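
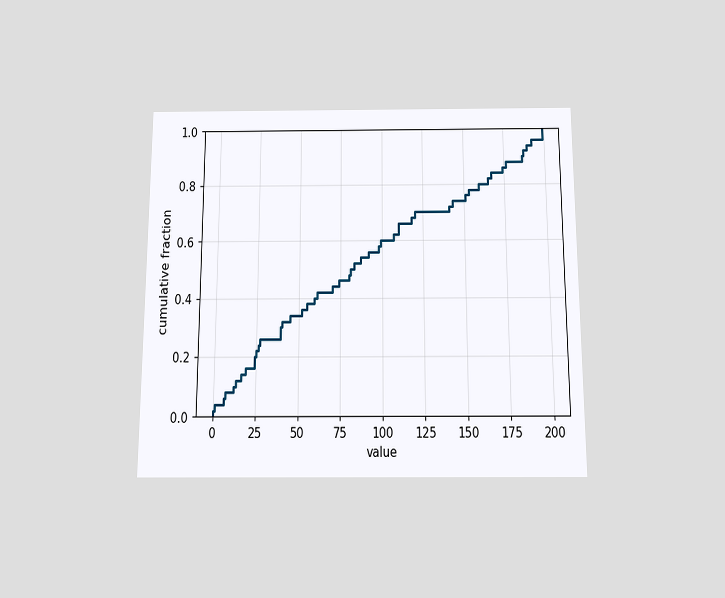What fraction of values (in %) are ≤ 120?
70%

The chart is viewed slightly from below. At x=120 the ECDF step is at 70%.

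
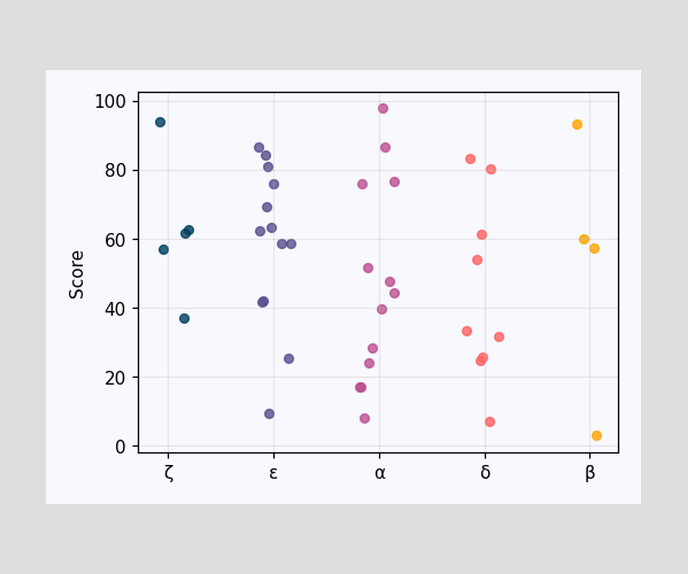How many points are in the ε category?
13

Counting the markers in the ε column gives 13.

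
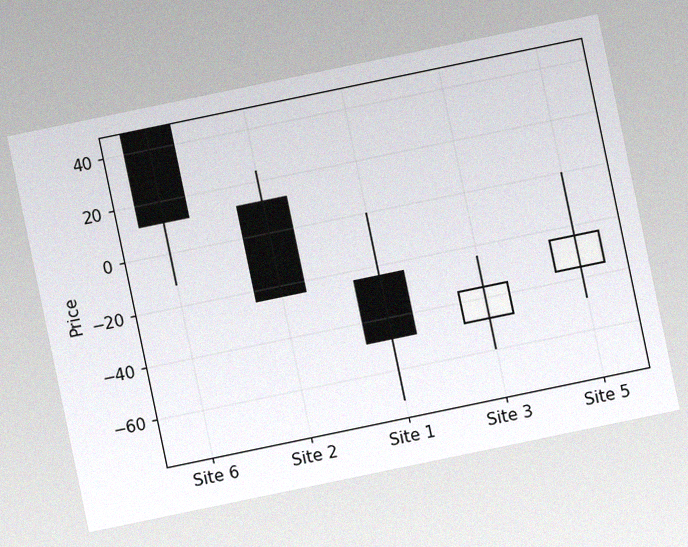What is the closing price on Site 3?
-36

The chart is tilted about 12° counter-clockwise, with some photo noise. The Site 3 candle closes at -36.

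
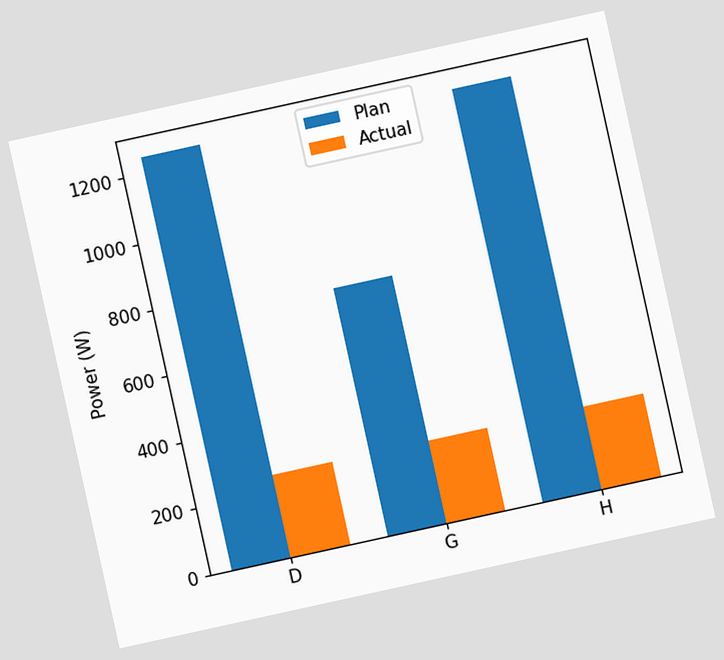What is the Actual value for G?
The chart is tilted about 12° counter-clockwise. The Actual bar at G reaches 250W on the y-axis.

250W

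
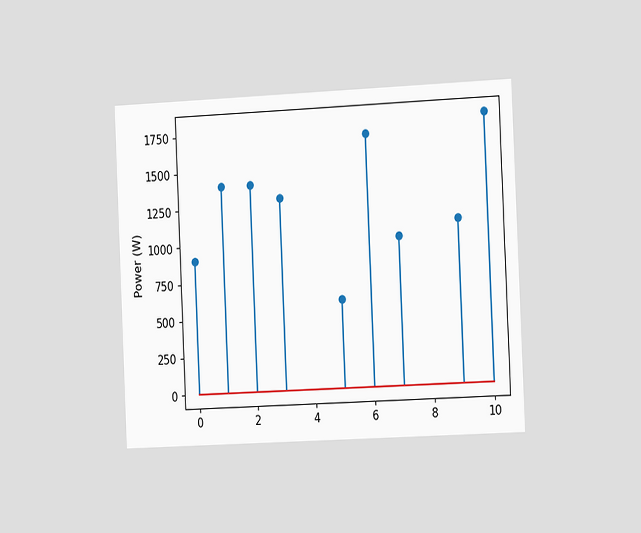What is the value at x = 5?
600W

The chart is tilted about 3° counter-clockwise and viewed slightly from the right. The stem at x=5 reaches 600W.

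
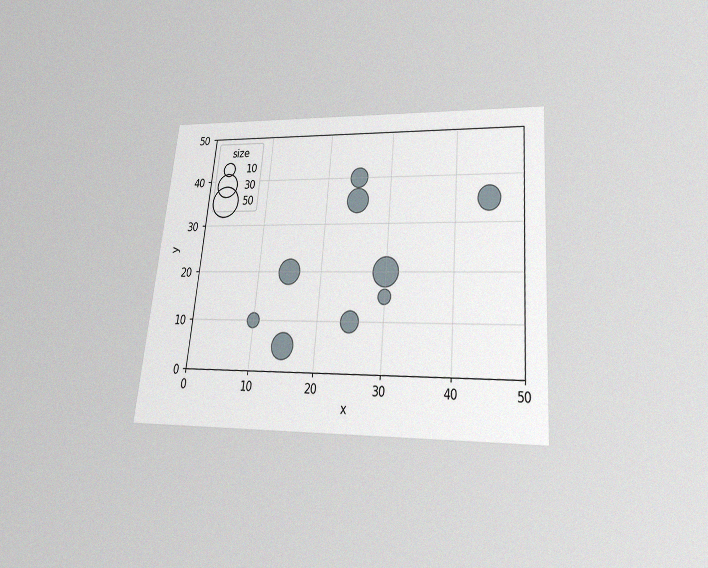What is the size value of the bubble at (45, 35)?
The chart is tilted about 5° clockwise and viewed slightly from below, with some photo noise. Matching the bubble at (45, 35) against the size legend gives 30.

30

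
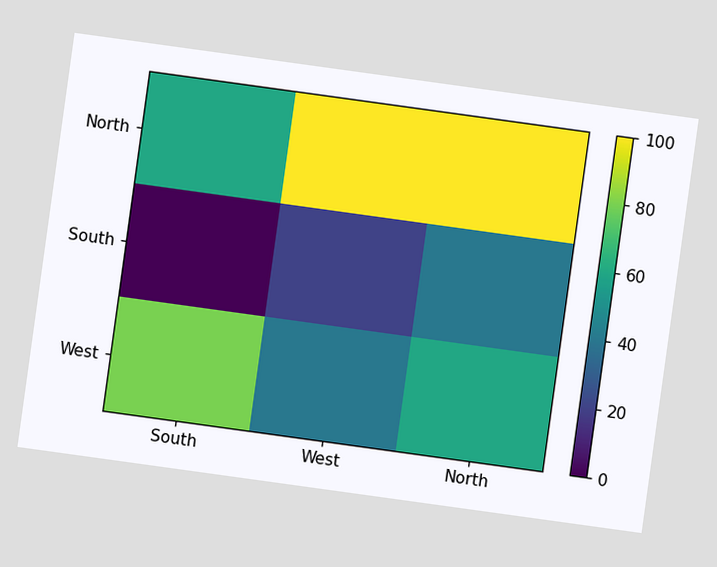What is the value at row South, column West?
The chart is tilted about 8° clockwise. Matching cell (South, West) against the colorbar gives 20.

20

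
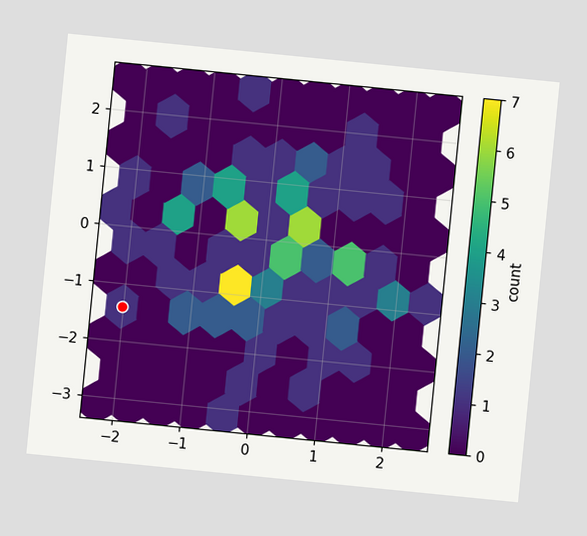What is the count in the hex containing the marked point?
The chart is tilted about 6° clockwise. The marked hex reads 1 on the colorbar.

1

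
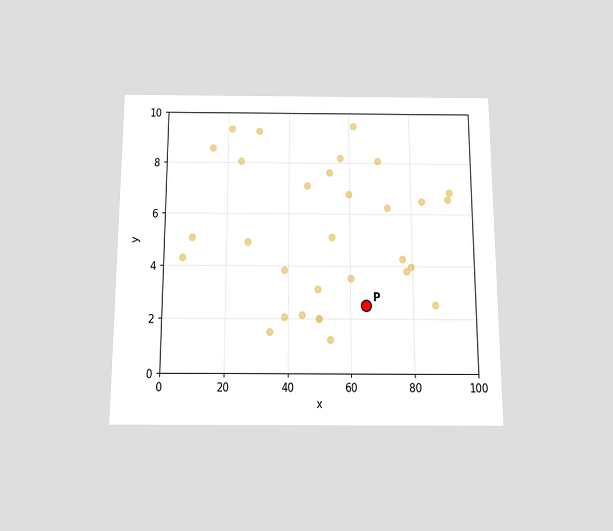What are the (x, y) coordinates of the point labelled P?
The chart is viewed slightly from below. Following the gridlines from P to each axis, P sits at (65, 2.5).

(65, 2.5)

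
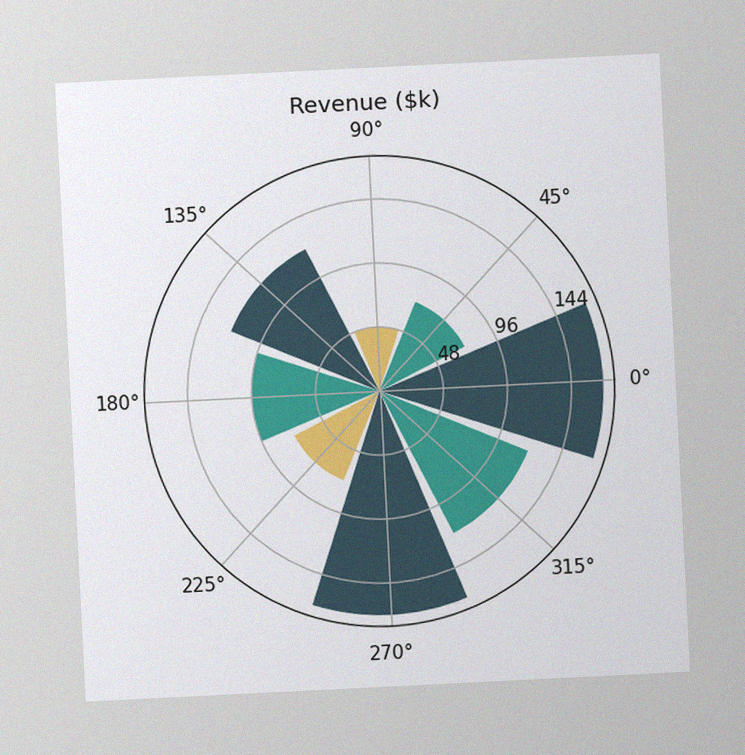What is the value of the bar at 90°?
$48k

The chart is tilted about 3° counter-clockwise, with some photo noise. The bar at 90° reaches $48k on the radial axis.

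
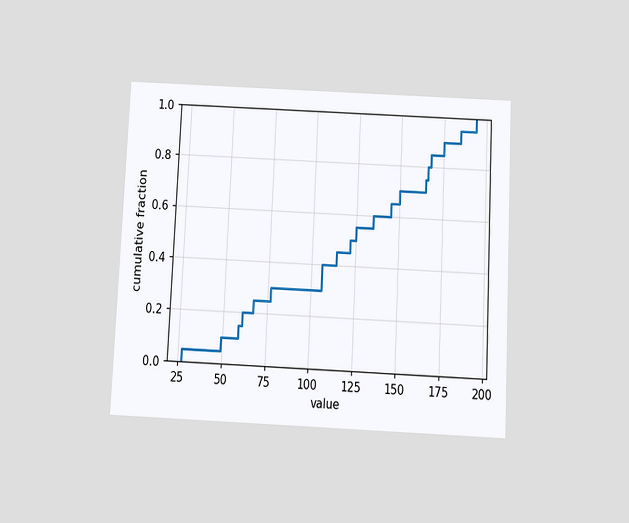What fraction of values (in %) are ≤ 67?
25%

The chart is tilted about 3° clockwise and viewed slightly from below. At x=67 the ECDF step is at 25%.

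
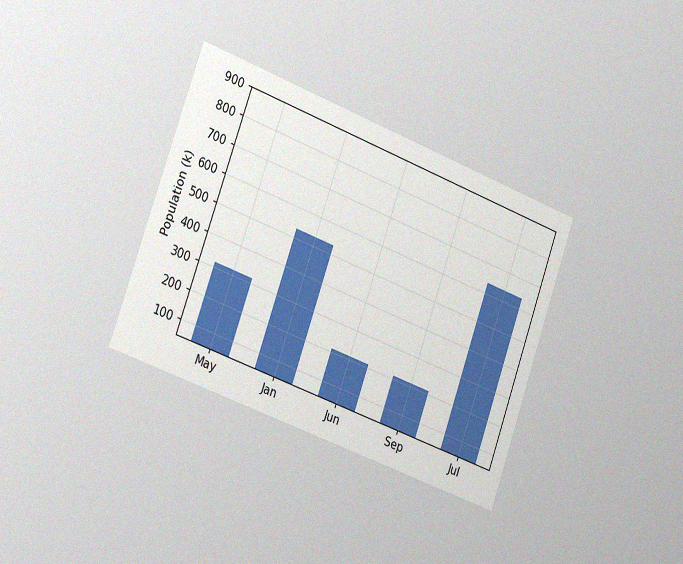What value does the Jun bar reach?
212k

The chart is tilted about 20° clockwise and viewed slightly from the left, with some photo noise. Reading along the chart's y-axis, the Jun bar reaches 212k.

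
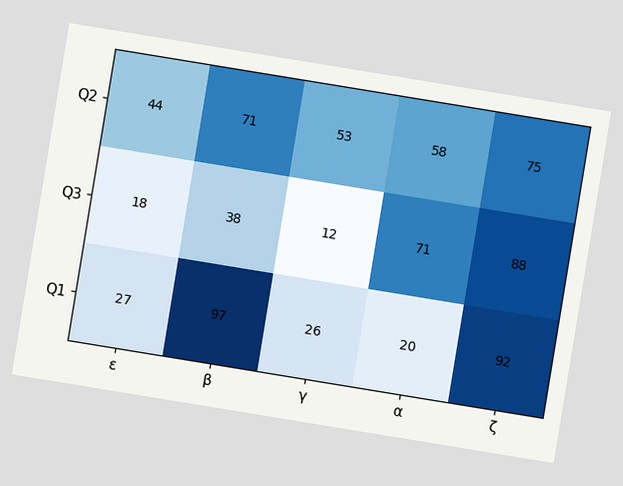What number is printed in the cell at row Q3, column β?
The chart is tilted about 9° clockwise. The (Q3, β) cell reads 38.

38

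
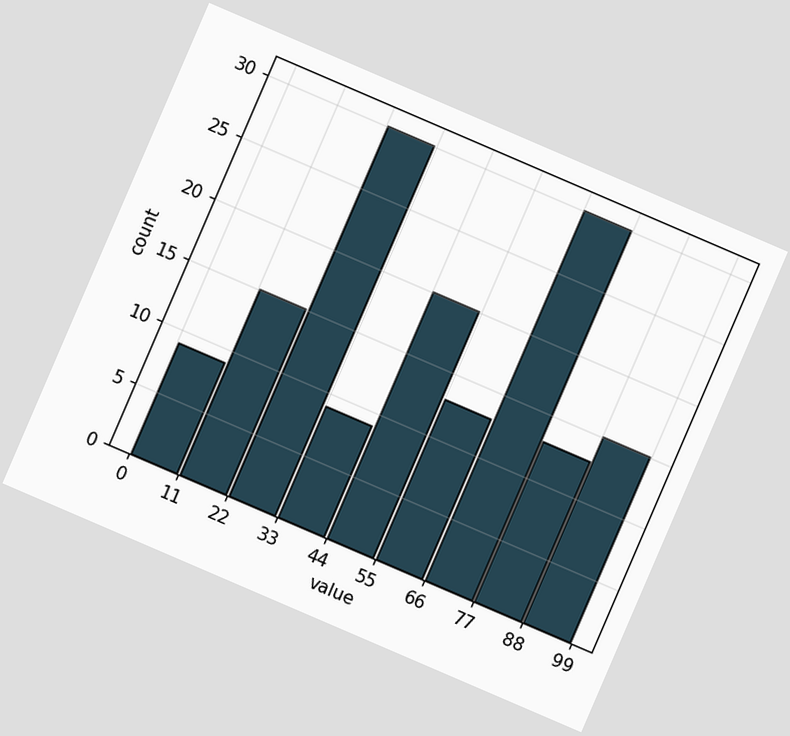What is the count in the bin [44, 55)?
The chart is tilted about 23° clockwise. The [44, 55) bin has height 20.

20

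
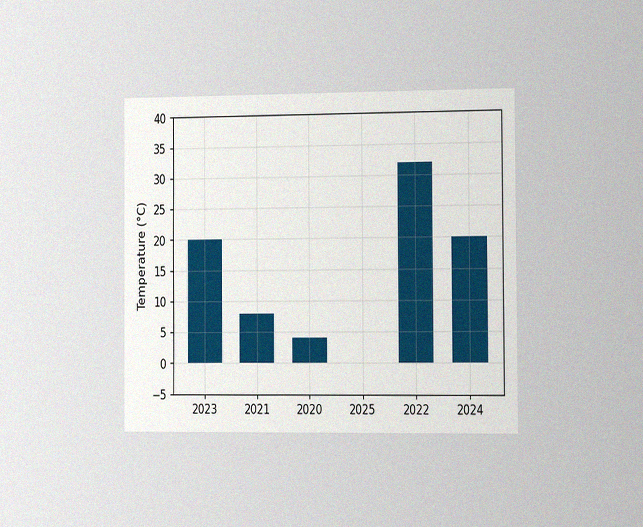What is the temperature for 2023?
20°C

The chart is viewed slightly from the right, with some photo noise. Reading along the chart's y-axis, the 2023 bar reaches 20°C.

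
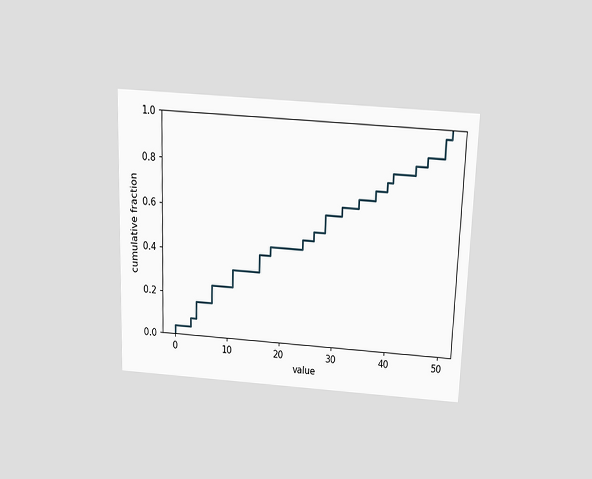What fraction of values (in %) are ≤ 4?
The chart is viewed slightly from above. At x=4 the ECDF step is at 16%.

16%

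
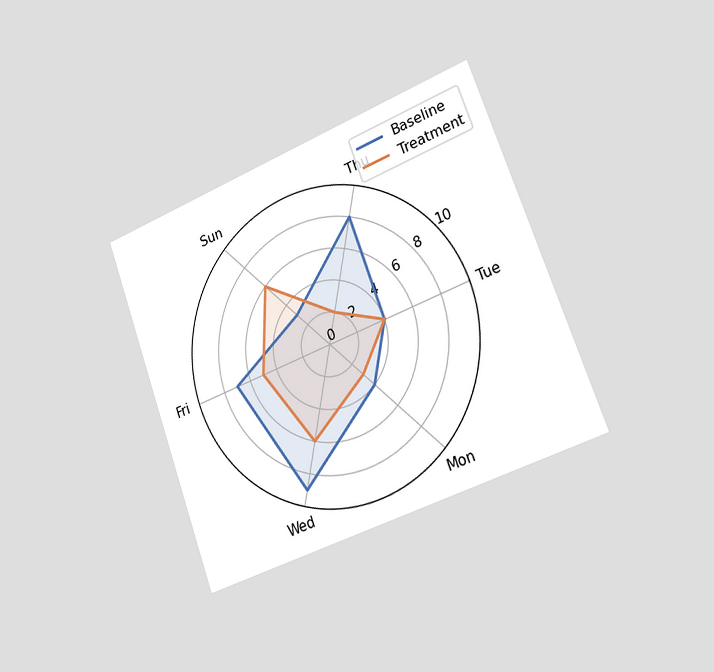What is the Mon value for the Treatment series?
3

The chart is tilted about 20° counter-clockwise and viewed slightly from the right. On the Mon axis, Treatment reaches 3.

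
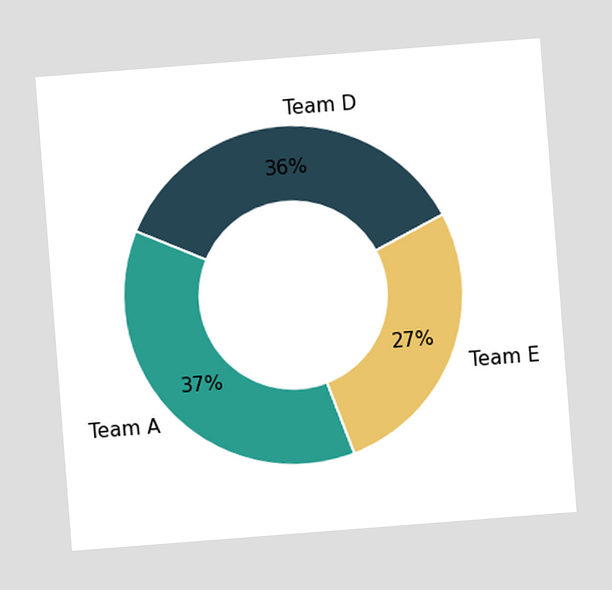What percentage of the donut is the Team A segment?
37%

The chart is tilted about 4° counter-clockwise. The Team A segment takes up 37% of the ring.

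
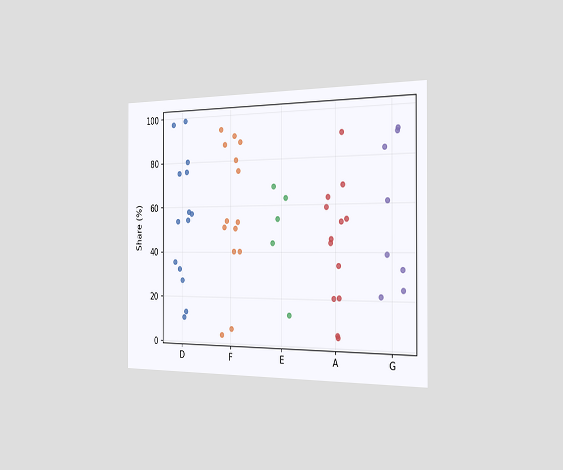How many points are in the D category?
14

The chart is viewed slightly from the right. Counting the markers in the D column gives 14.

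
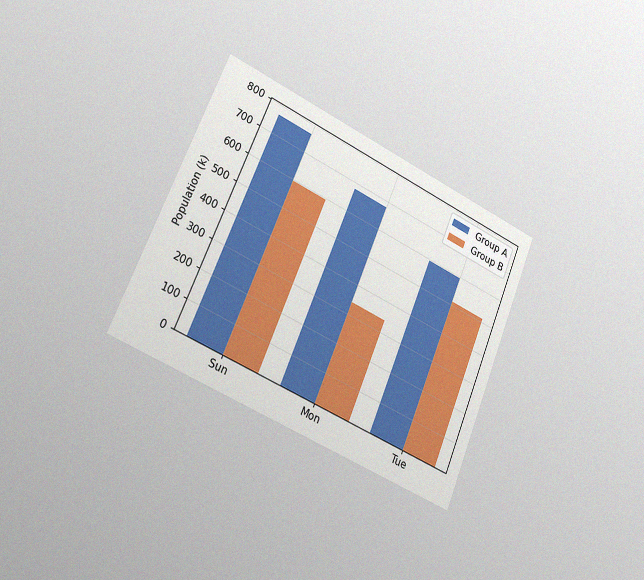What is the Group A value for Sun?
765k

The chart is tilted about 23° clockwise and viewed slightly from the left, with some photo noise. The Group A bar at Sun reaches 765k on the y-axis.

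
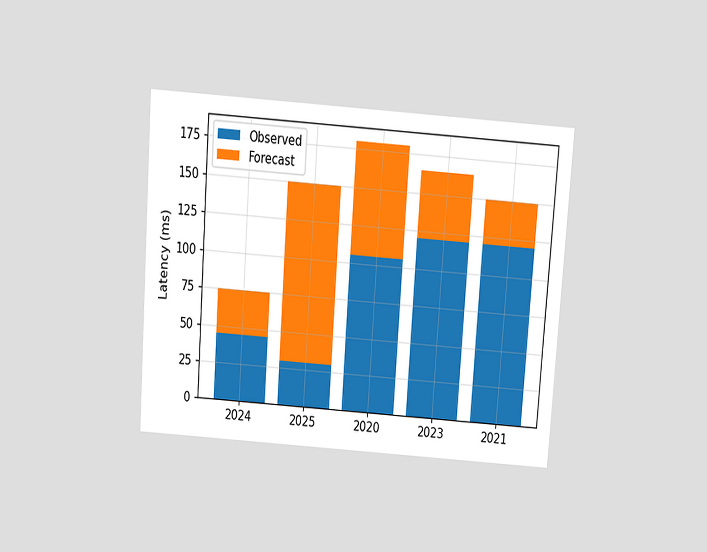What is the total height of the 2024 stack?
The chart is tilted about 4° clockwise and viewed slightly from above. The 2024 stack's top reaches 75ms on the y-axis.

75ms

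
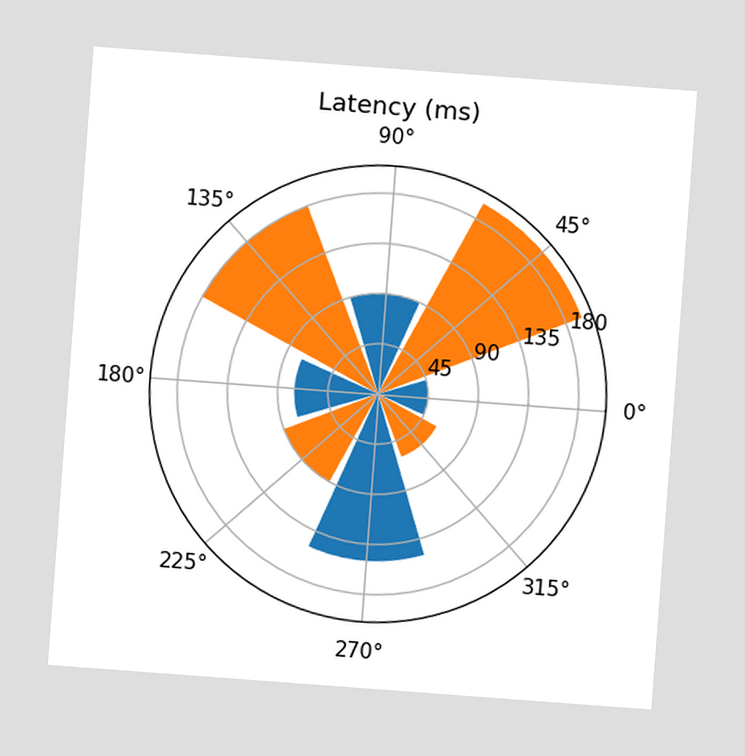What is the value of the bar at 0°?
45ms

The chart is tilted about 4° clockwise. The bar at 0° reaches 45ms on the radial axis.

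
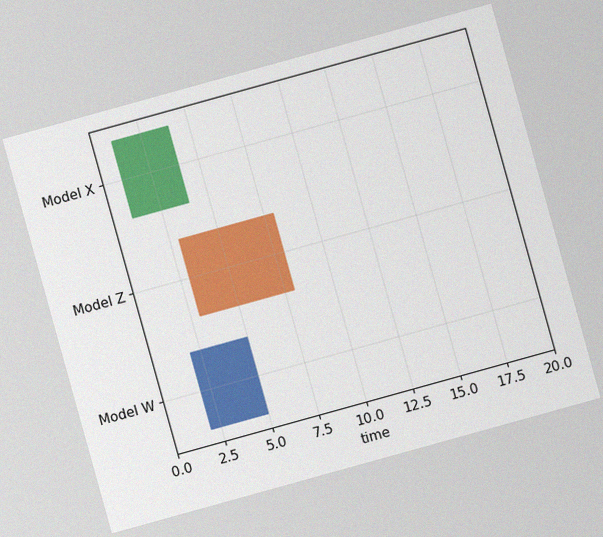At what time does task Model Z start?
The chart is tilted about 16° counter-clockwise, with some photo noise. The Model Z bar begins at t=3.

3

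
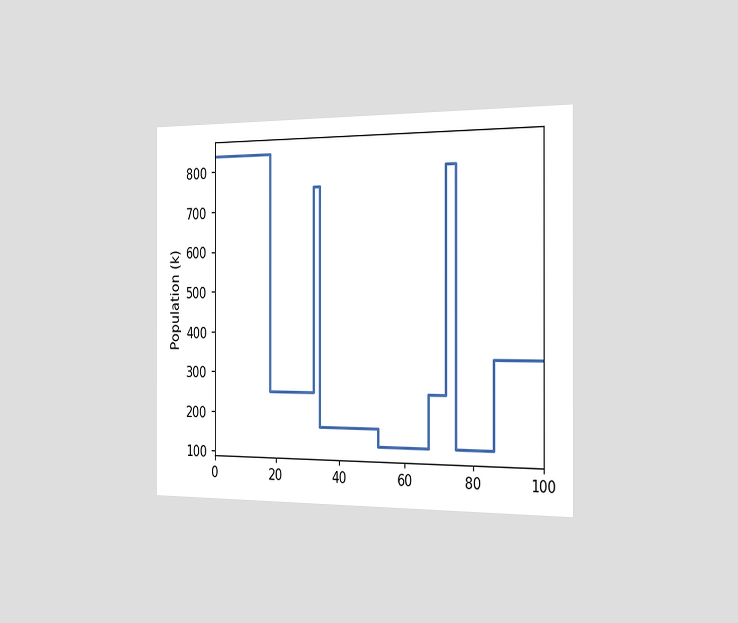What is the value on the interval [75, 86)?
The chart is viewed slightly from the right. On [75, 86) the step sits at 126k.

126k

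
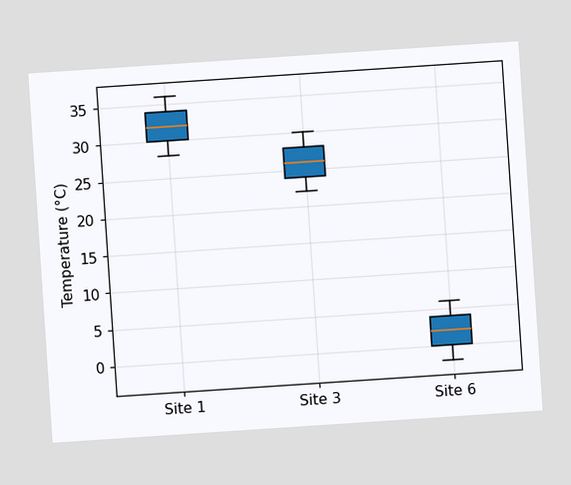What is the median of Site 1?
The chart is tilted about 4° counter-clockwise. The median line in the Site 1 box sits at 32°C.

32°C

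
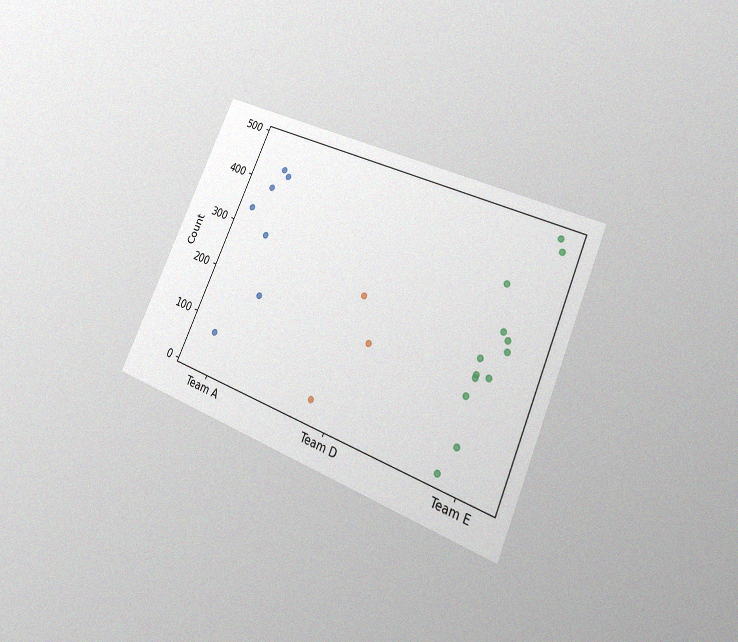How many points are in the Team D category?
3

The chart is tilted about 24° clockwise and viewed at a slight angle, with some photo noise. Counting the markers in the Team D column gives 3.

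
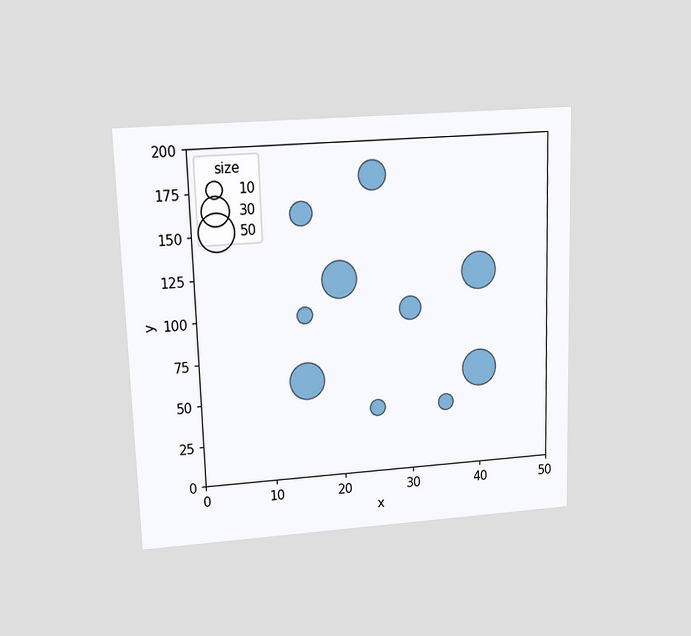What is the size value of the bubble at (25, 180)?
30

The chart is viewed slightly from above. Matching the bubble at (25, 180) against the size legend gives 30.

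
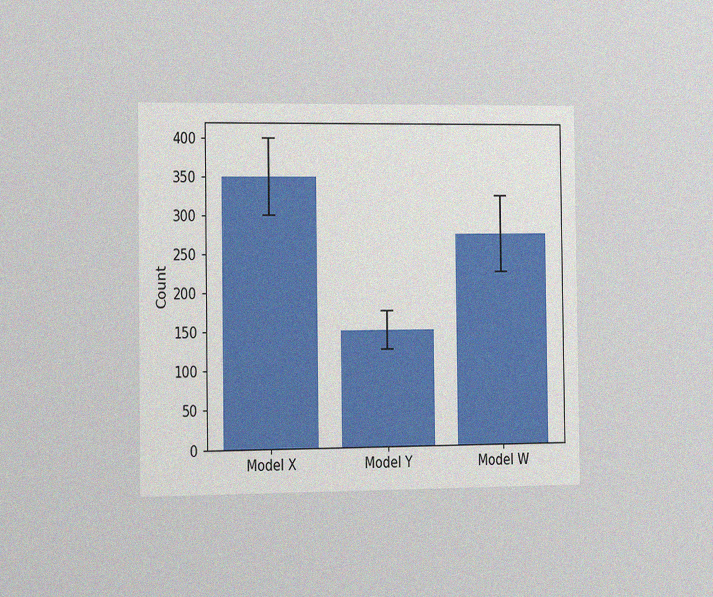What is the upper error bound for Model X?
The chart is viewed slightly from the left, with some photo noise. The Model X bar's upper whisker reaches 400.

400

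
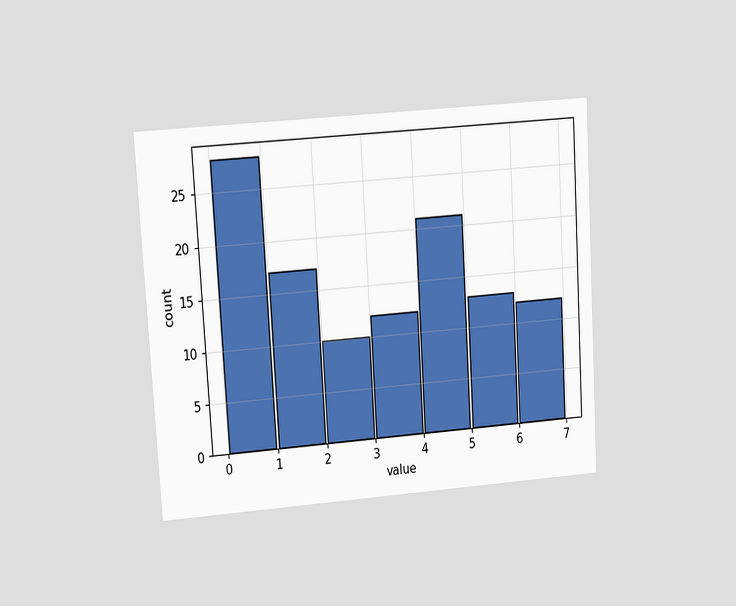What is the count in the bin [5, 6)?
The chart is tilted about 3° counter-clockwise and viewed at a slight angle. The [5, 6) bin has height 13.

13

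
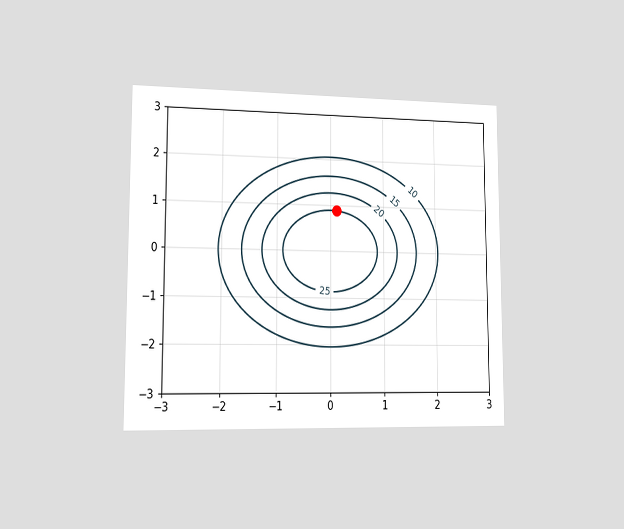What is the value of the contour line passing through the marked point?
The chart is viewed slightly from the left. The marked point sits on the contour labelled 25.

25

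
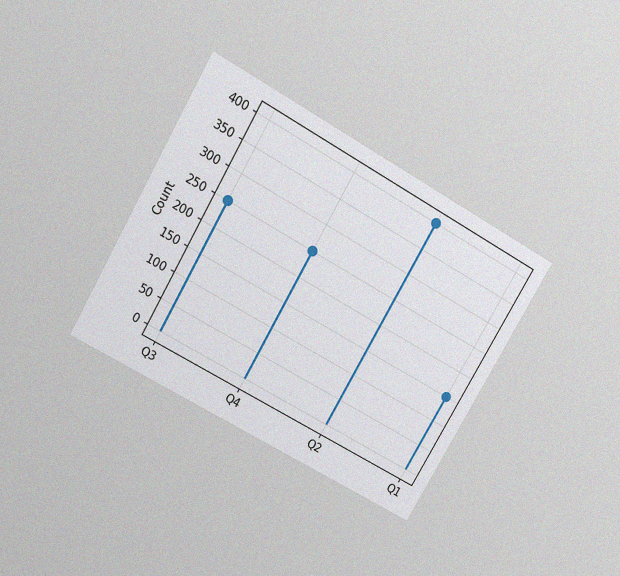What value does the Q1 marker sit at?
The chart is tilted about 30° clockwise and viewed slightly from above, with some photo noise. The Q1 marker sits at 150.

150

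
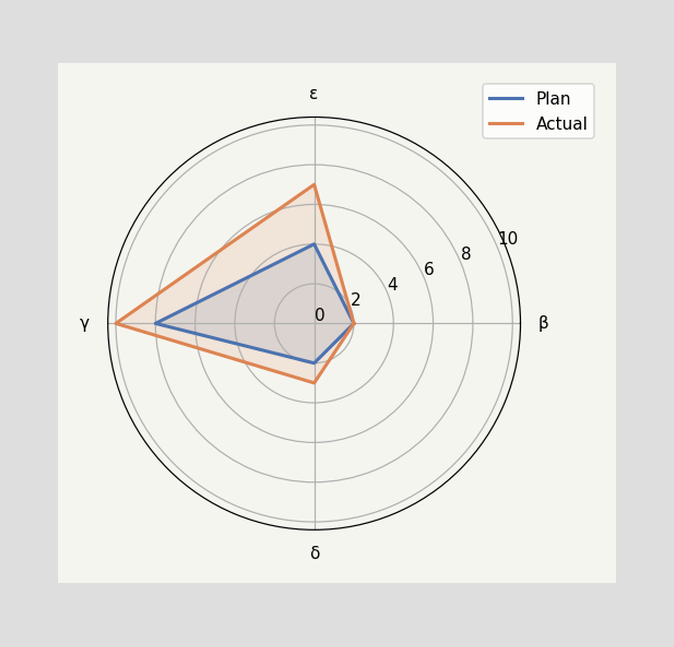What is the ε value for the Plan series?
4

On the ε axis, Plan reaches 4.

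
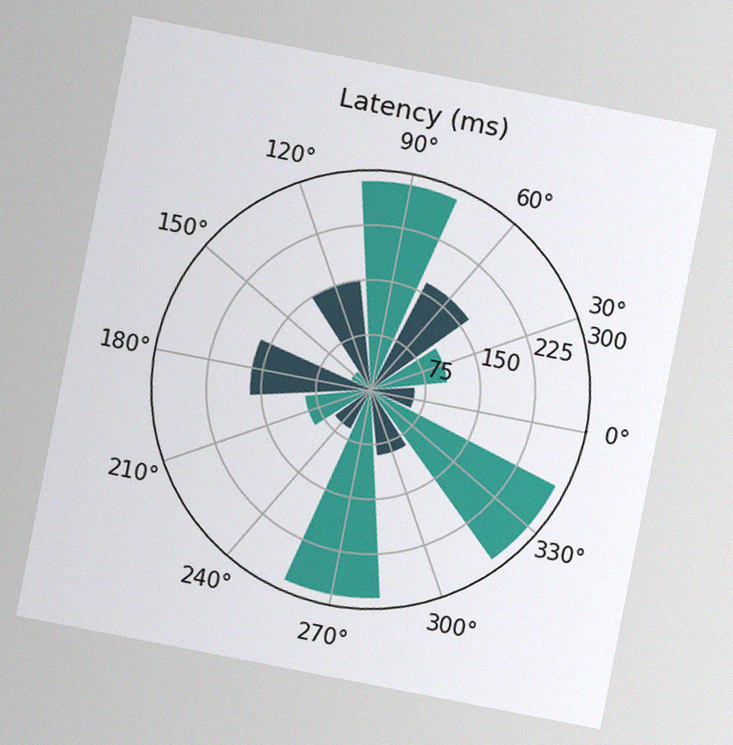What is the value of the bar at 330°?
285ms

The chart is tilted about 11° clockwise, with some photo noise. The bar at 330° reaches 285ms on the radial axis.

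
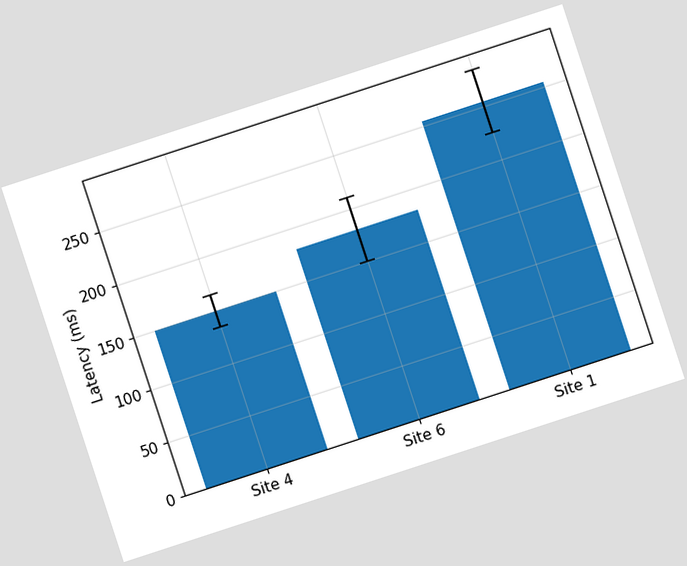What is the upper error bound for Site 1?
The chart is tilted about 18° counter-clockwise. The Site 1 bar's upper whisker reaches 285ms.

285ms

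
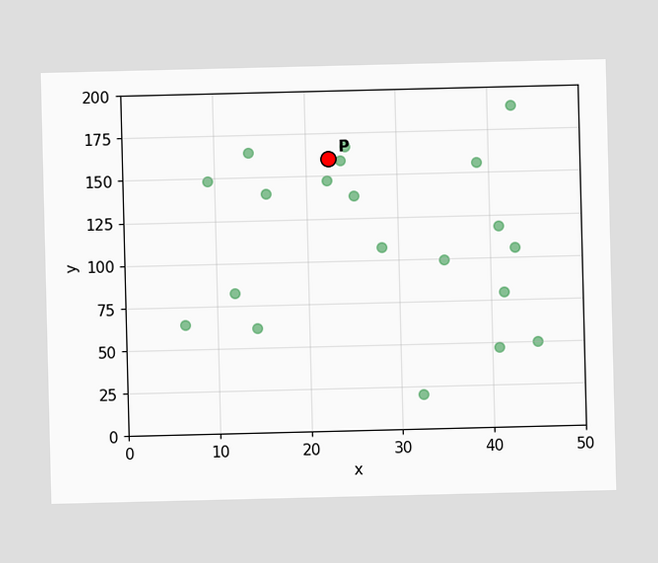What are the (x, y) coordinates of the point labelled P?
(22.5, 160)

Following the gridlines from P to each axis, P sits at (22.5, 160).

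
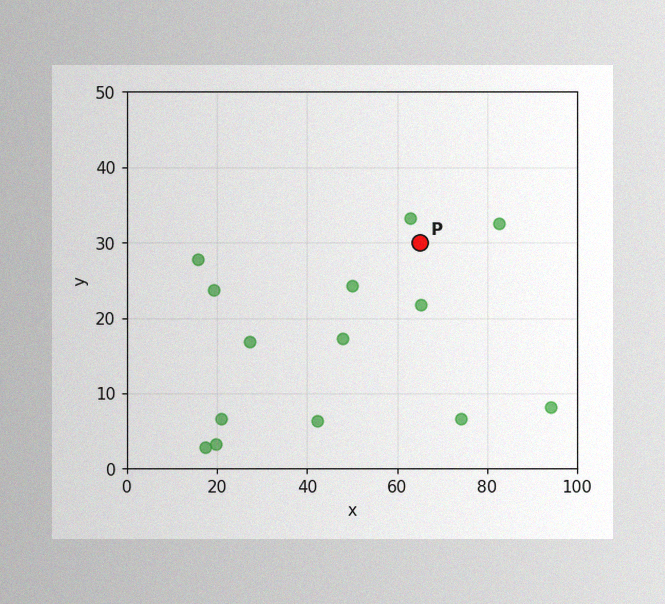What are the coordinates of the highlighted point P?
(65, 30)

The image has some photo noise and uneven lighting. Following the gridlines from P to each axis, P sits at (65, 30).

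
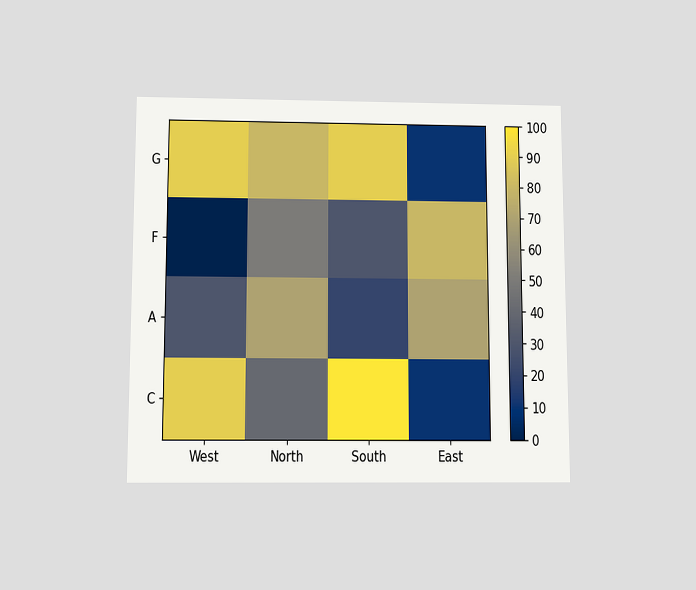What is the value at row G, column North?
The chart is viewed slightly from below. Matching cell (G, North) against the colorbar gives 80.

80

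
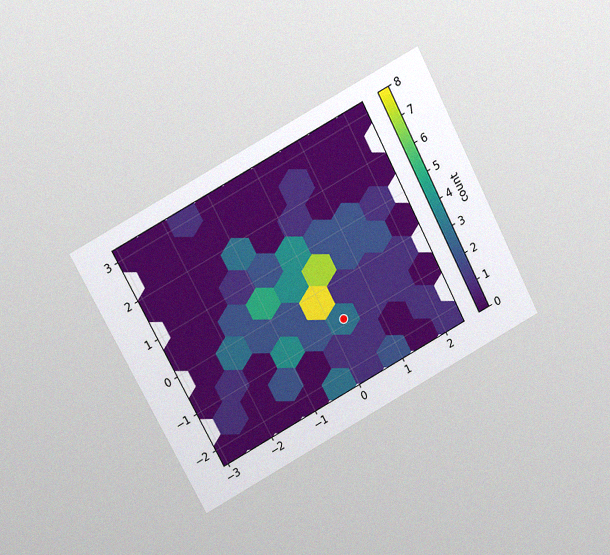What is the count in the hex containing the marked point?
3

The chart is tilted about 28° counter-clockwise and viewed slightly from above, with some photo noise. The marked hex reads 3 on the colorbar.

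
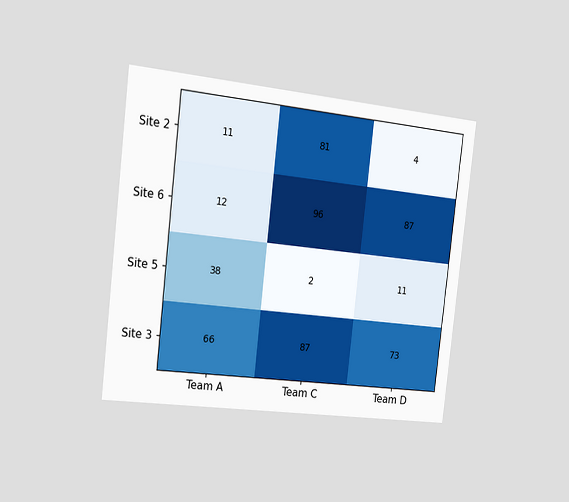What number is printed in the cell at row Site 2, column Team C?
81

The chart is tilted about 6° clockwise and viewed slightly from the left. The (Site 2, Team C) cell reads 81.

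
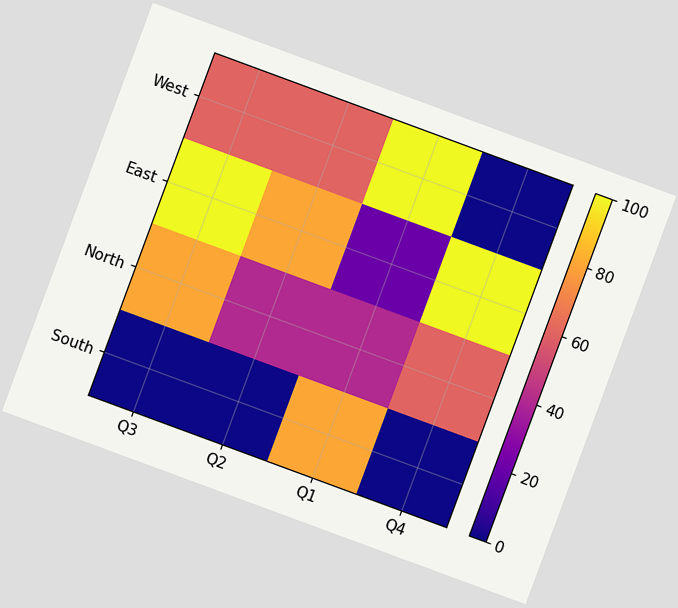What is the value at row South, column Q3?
The chart is tilted about 20° clockwise. Matching cell (South, Q3) against the colorbar gives 0.

0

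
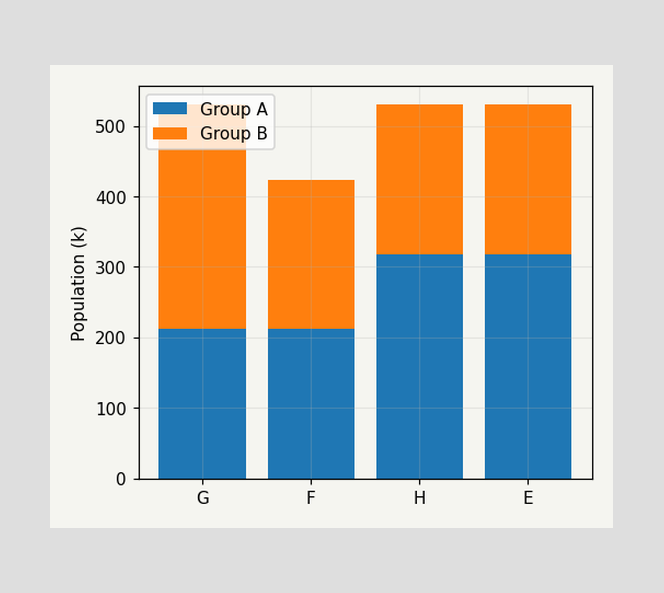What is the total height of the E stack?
530k

The E stack's top reaches 530k on the y-axis.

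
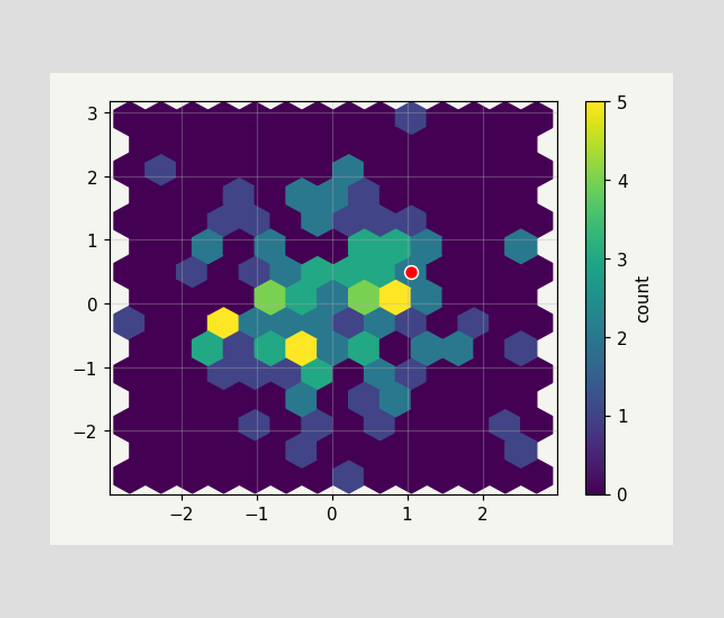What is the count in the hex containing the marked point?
The marked hex reads 2 on the colorbar.

2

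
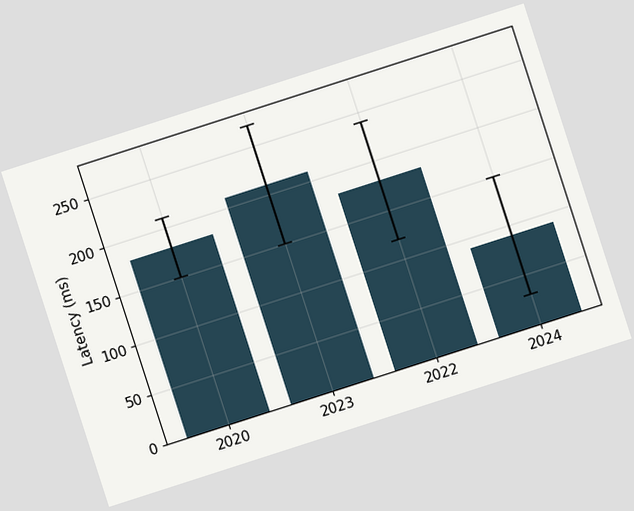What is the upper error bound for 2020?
The chart is tilted about 18° counter-clockwise. The 2020 bar's upper whisker reaches 210ms.

210ms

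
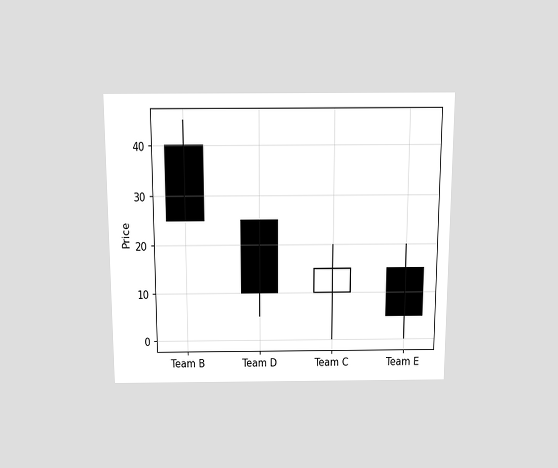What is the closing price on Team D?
The chart is viewed slightly from above. The Team D candle closes at 10.

10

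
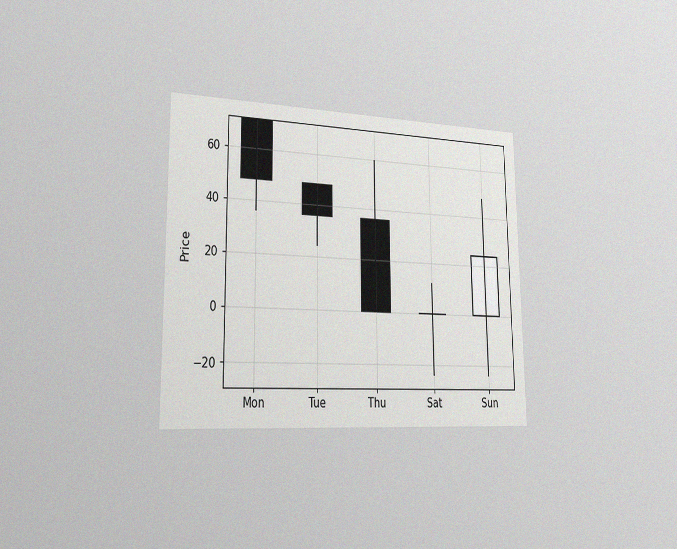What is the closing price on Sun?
24

The chart is viewed slightly from the left, with some photo noise. The Sun candle closes at 24.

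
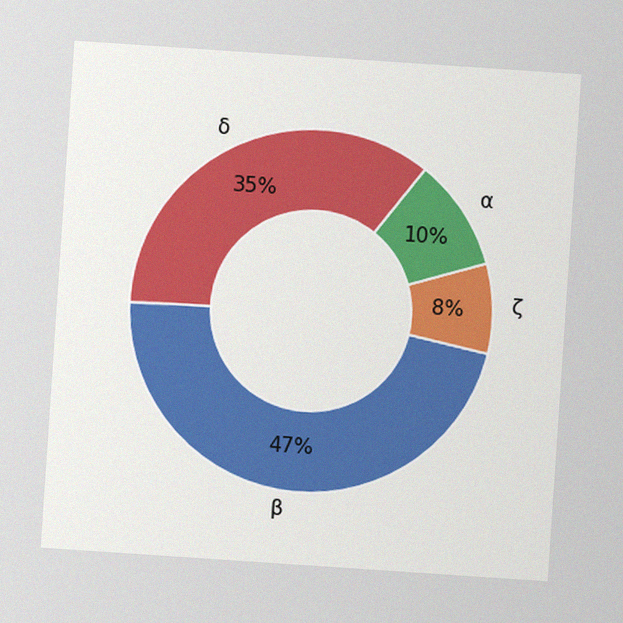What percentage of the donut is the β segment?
47%

The chart is tilted about 4° clockwise, with some photo noise. The β segment takes up 47% of the ring.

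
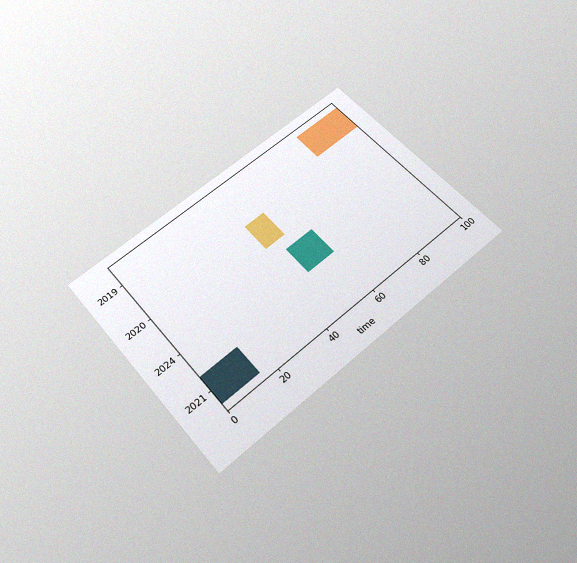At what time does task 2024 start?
The chart is tilted about 40° counter-clockwise and viewed slightly from below, with some photo noise. The 2024 bar begins at t=49.

49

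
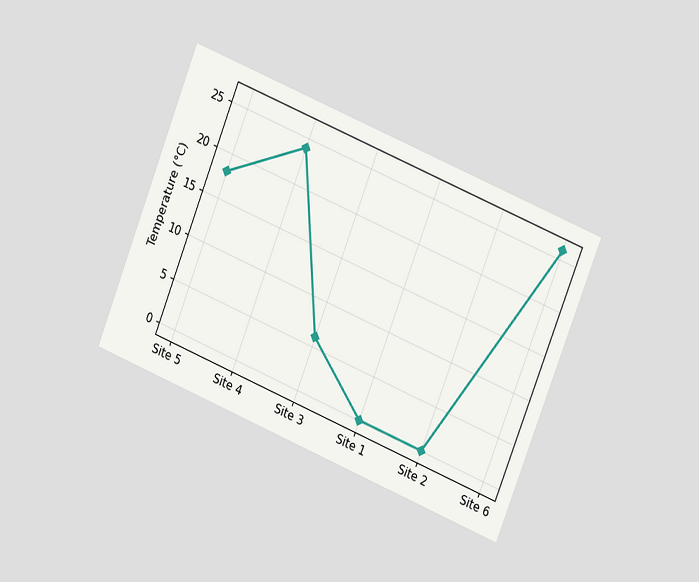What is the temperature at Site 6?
The chart is tilted about 22° clockwise and viewed at a slight angle. At Site 6, the line is at 26°C.

26°C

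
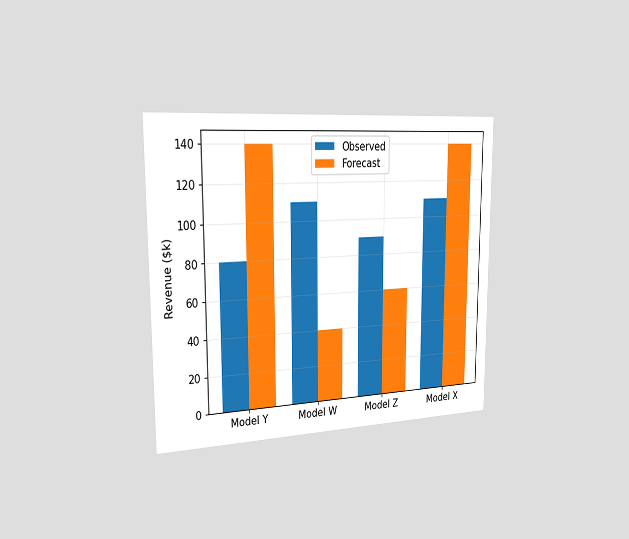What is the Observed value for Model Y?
$80k

The chart is viewed slightly from the left. The Observed bar at Model Y reaches $80k on the y-axis.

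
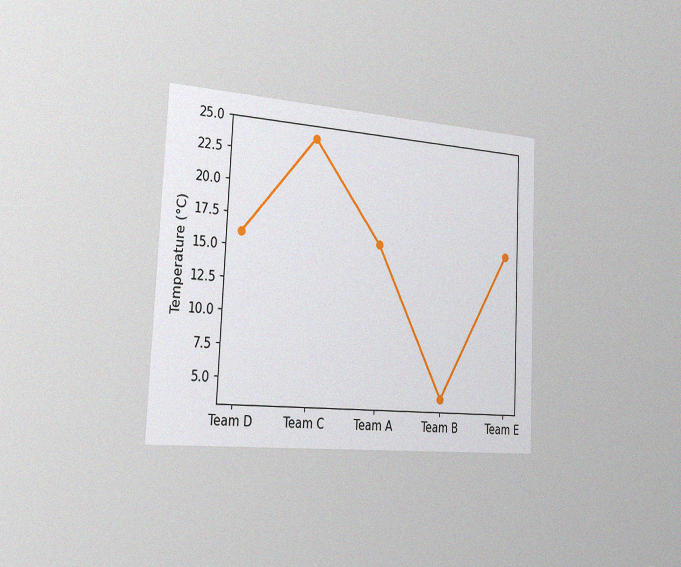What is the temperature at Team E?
The chart is tilted about 3° clockwise and viewed slightly from the left, with some photo noise. At Team E, the line is at 16°C.

16°C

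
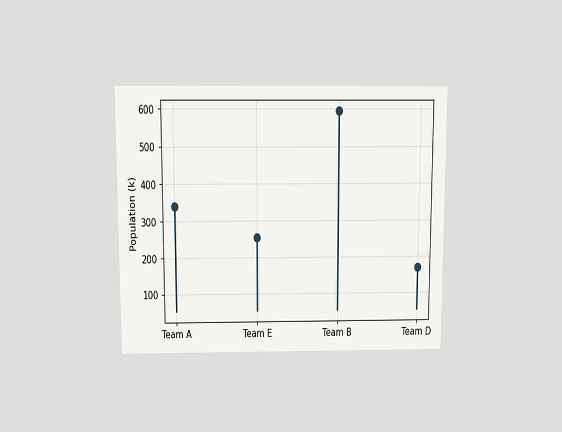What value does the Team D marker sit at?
The chart is viewed slightly from above. The Team D marker sits at 170k.

170k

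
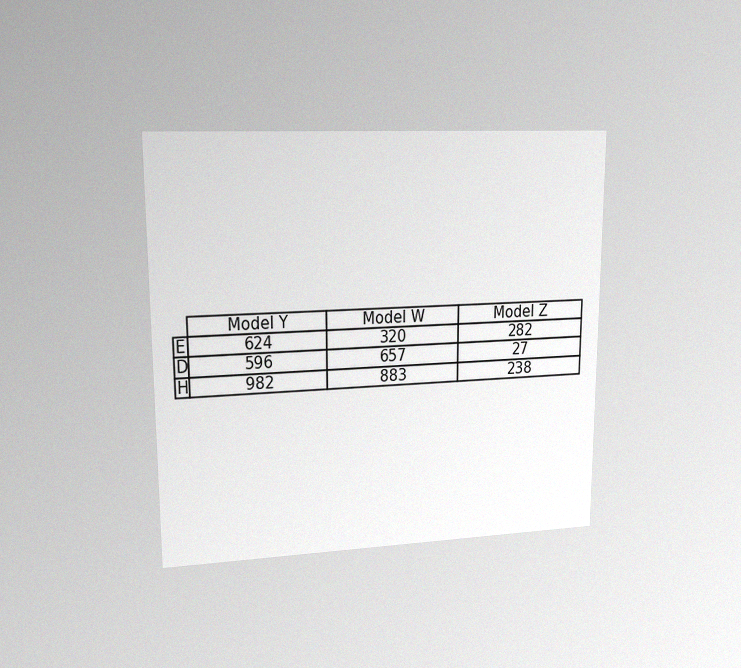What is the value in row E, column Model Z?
282

The chart is viewed at a slight angle, with some photo noise. The (E, Model Z) cell reads 282.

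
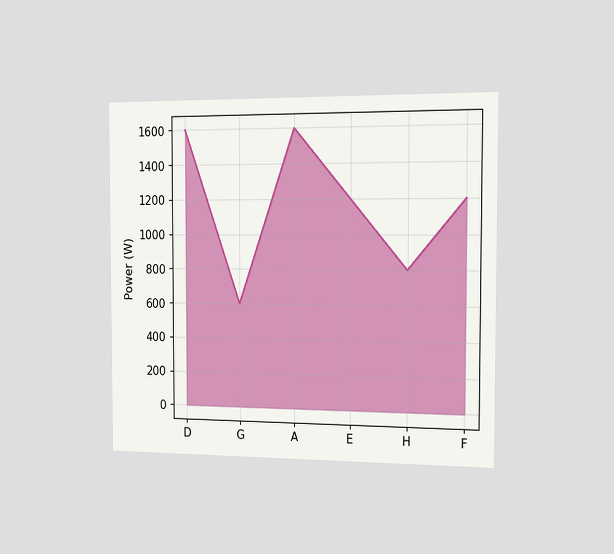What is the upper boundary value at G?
The chart is viewed slightly from the right. At G the upper boundary is at 600W.

600W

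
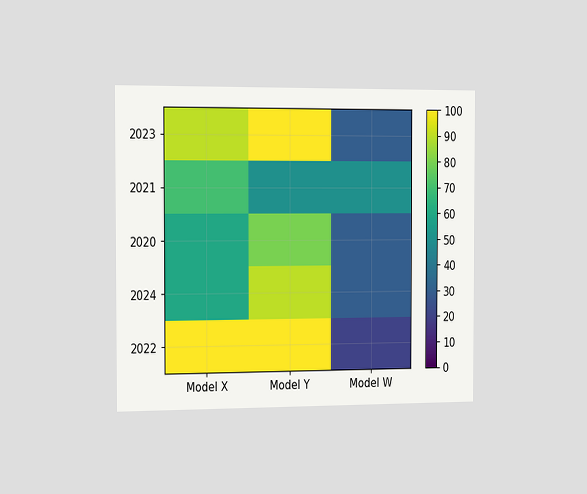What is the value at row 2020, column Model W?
The chart is viewed slightly from the left. Matching cell (2020, Model W) against the colorbar gives 30.

30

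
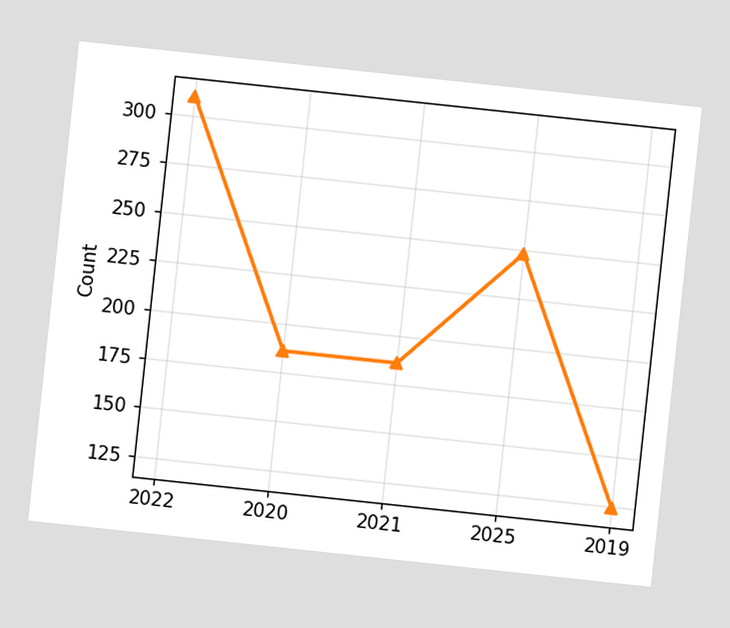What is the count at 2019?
124

The chart is tilted about 6° clockwise. At 2019, the line is at 124.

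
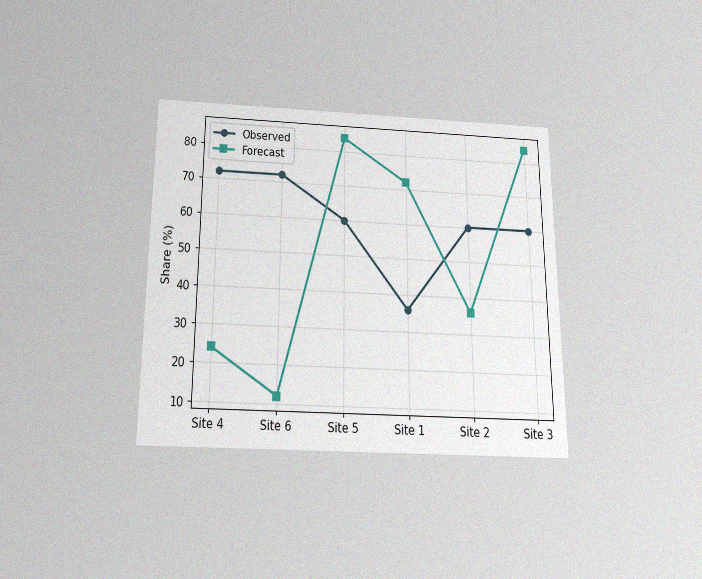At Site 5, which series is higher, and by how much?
The chart is viewed slightly from below, with some photo noise. At Site 5, Forecast sits above the other line by 24%.

Forecast, by 24%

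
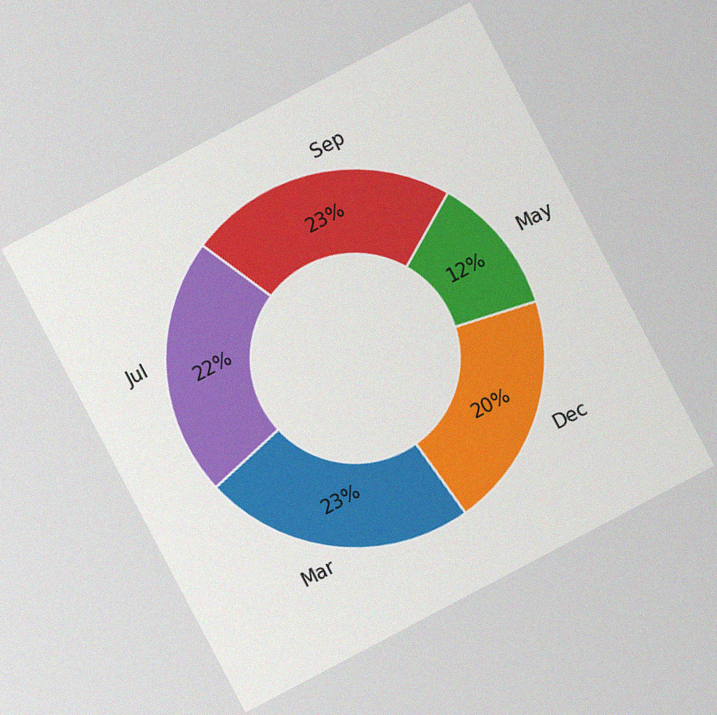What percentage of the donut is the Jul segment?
The chart is tilted about 28° counter-clockwise, with some photo noise. The Jul segment takes up 22% of the ring.

22%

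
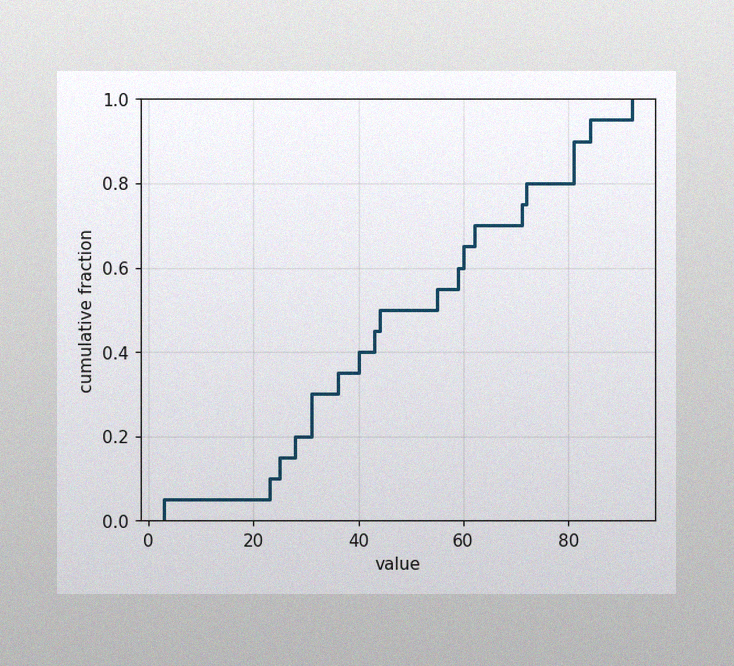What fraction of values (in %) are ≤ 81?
The image has some photo noise and uneven lighting. At x=81 the ECDF step is at 90%.

90%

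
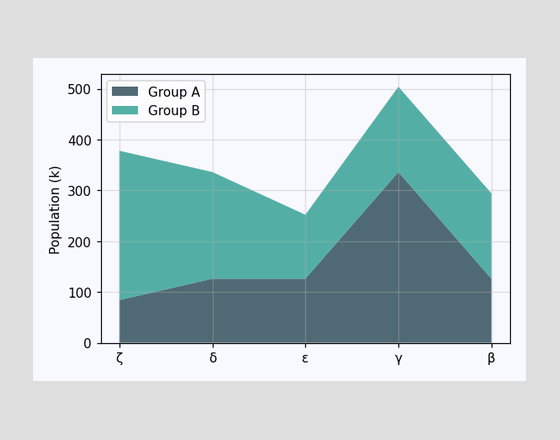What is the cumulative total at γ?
504k

The stacked total at γ reaches 504k.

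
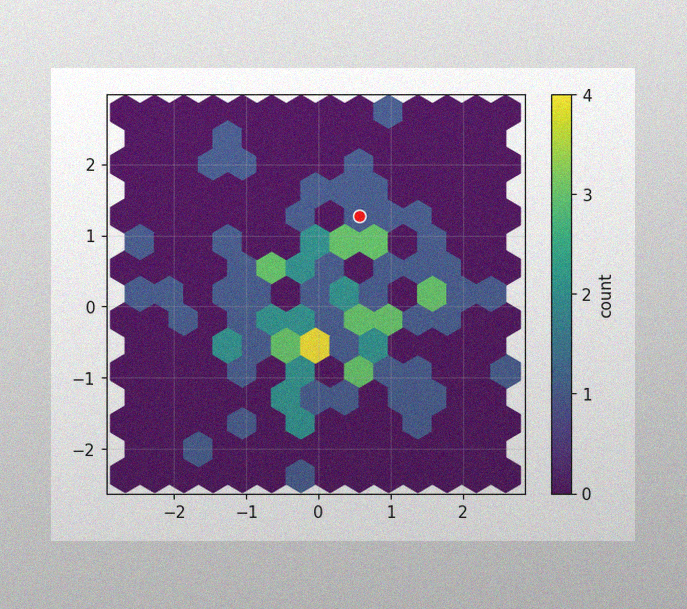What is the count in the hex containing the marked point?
1

The image has some photo noise and uneven lighting. The marked hex reads 1 on the colorbar.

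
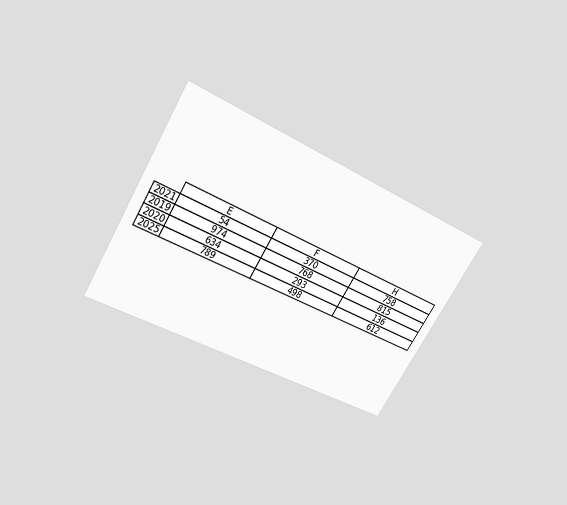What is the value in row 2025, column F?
The chart is tilted about 32° clockwise and viewed slightly from above. The (2025, F) cell reads 498.

498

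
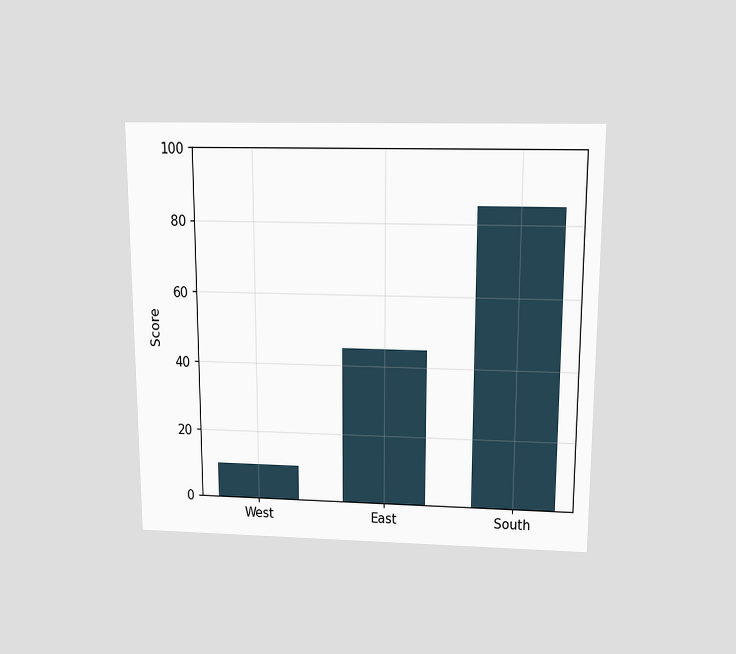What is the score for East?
The chart is viewed slightly from above. Reading along the chart's y-axis, the East bar reaches 45.

45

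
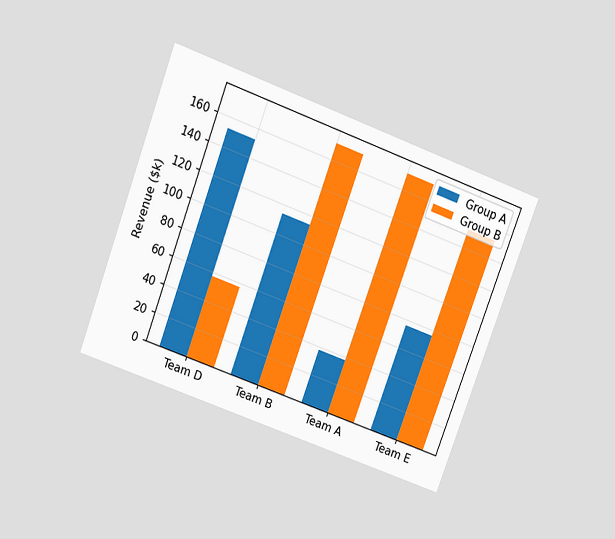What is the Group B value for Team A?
$171k

The chart is tilted about 20° clockwise and viewed slightly from above. The Group B bar at Team A reaches $171k on the y-axis.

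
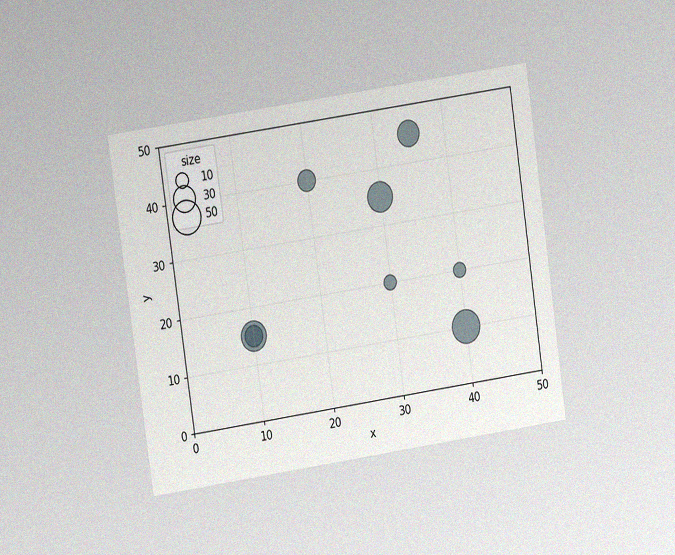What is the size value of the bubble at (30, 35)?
40

The chart is tilted about 8° counter-clockwise and viewed at a slight angle, with some photo noise. Matching the bubble at (30, 35) against the size legend gives 40.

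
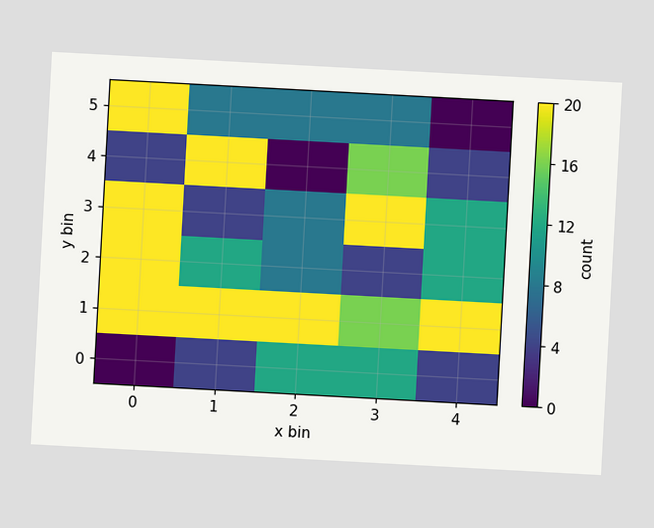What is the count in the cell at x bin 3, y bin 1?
16

The chart is tilted about 3° clockwise. Matching the cell (3, 1) against the colorbar gives 16.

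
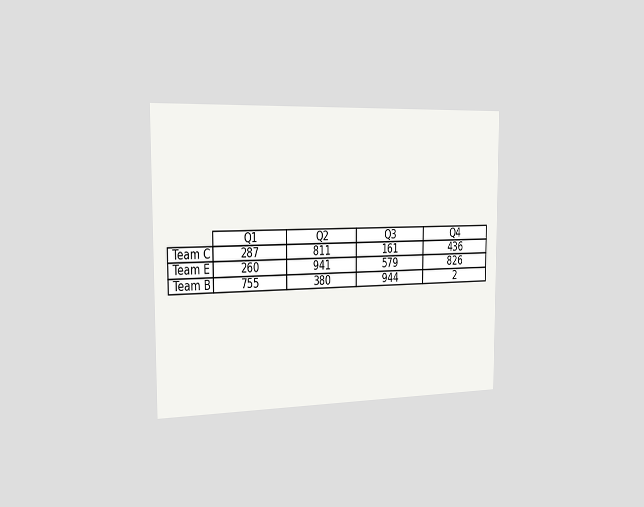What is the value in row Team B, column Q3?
The chart is viewed slightly from the left. The (Team B, Q3) cell reads 944.

944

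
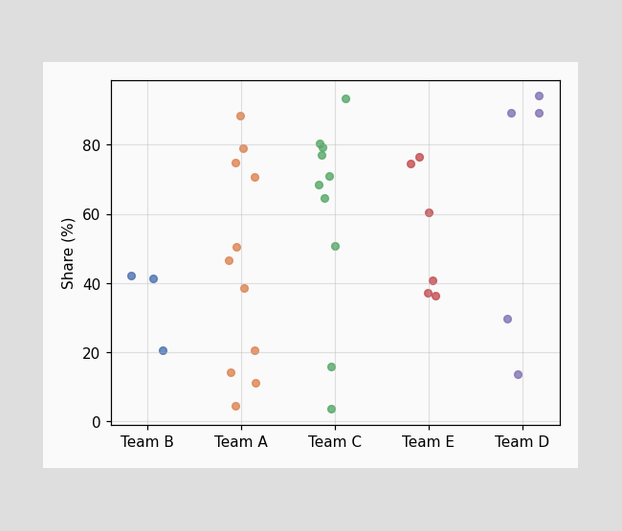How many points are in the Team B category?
3

Counting the markers in the Team B column gives 3.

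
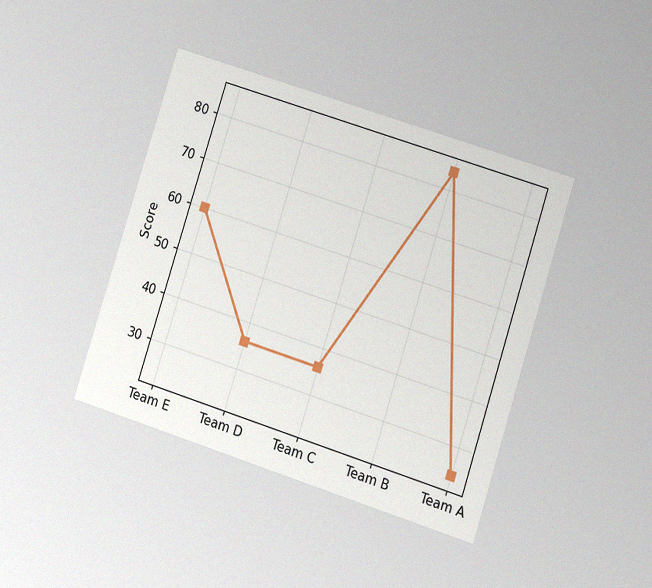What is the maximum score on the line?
84

The chart is tilted about 18° clockwise and viewed at a slight angle, with some photo noise. The highest point is at Team B, and reading across to the y-axis gives 84.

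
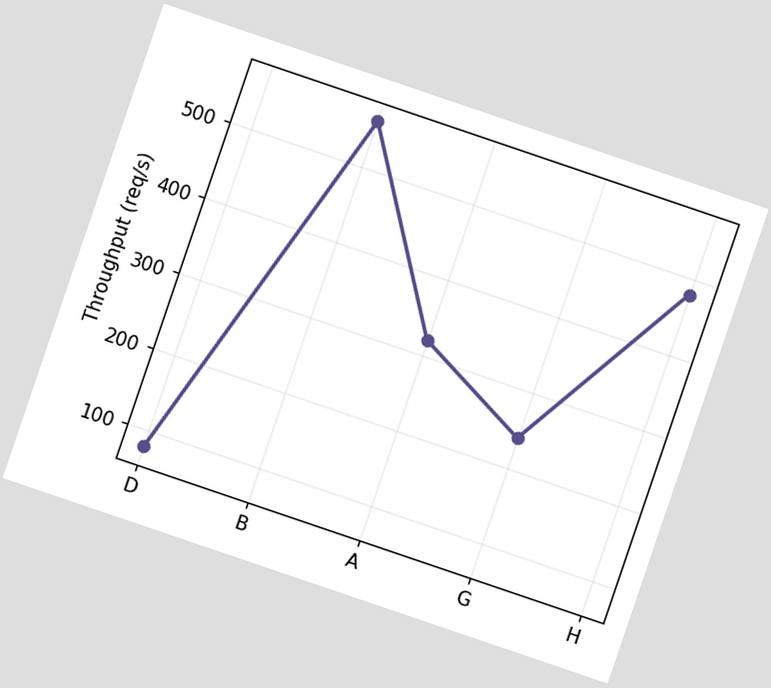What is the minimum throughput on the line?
The chart is tilted about 19° clockwise. The lowest point is at D, and reading across to the y-axis gives 80req/s.

80req/s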